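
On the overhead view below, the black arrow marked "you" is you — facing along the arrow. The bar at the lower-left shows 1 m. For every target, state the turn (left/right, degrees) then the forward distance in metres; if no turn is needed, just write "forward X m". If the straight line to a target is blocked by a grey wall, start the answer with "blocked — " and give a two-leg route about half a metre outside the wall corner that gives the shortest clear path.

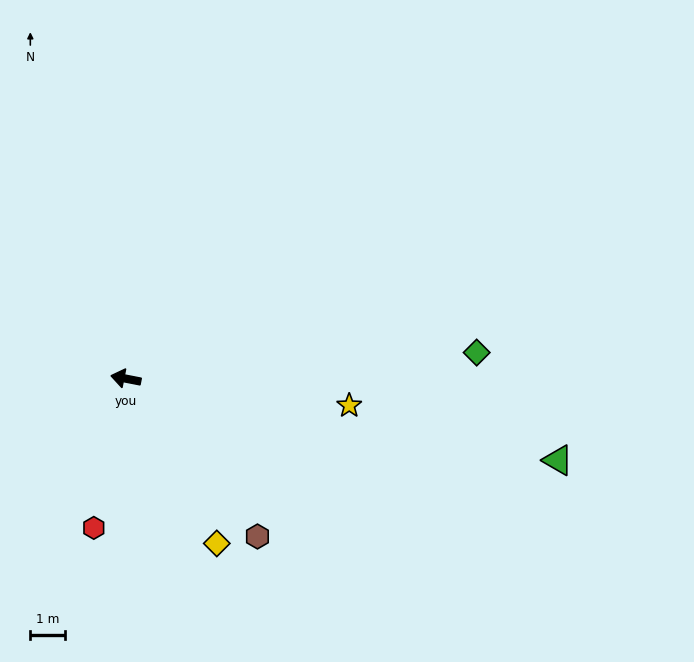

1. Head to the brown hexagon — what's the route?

turn left 141°, forward 6.0 m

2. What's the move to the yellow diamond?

turn left 130°, forward 5.5 m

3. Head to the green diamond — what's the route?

turn right 165°, forward 10.2 m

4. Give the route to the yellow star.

turn right 176°, forward 6.5 m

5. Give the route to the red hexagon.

turn left 89°, forward 4.4 m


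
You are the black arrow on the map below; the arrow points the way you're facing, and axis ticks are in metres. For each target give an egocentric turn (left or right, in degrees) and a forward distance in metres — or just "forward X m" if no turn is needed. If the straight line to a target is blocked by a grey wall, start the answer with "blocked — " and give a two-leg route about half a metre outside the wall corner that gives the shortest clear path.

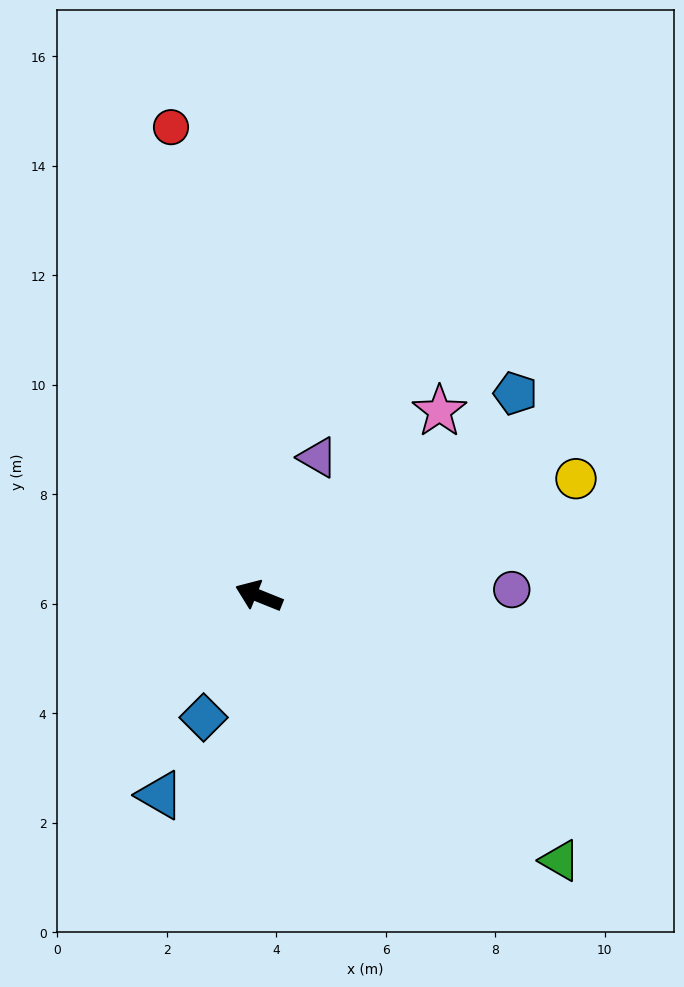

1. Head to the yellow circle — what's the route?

turn right 138°, forward 6.2 m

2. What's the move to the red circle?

turn right 57°, forward 8.7 m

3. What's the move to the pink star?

turn right 112°, forward 4.7 m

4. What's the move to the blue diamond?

turn left 87°, forward 2.4 m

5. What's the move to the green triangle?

turn left 161°, forward 7.3 m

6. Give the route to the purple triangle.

turn right 91°, forward 2.7 m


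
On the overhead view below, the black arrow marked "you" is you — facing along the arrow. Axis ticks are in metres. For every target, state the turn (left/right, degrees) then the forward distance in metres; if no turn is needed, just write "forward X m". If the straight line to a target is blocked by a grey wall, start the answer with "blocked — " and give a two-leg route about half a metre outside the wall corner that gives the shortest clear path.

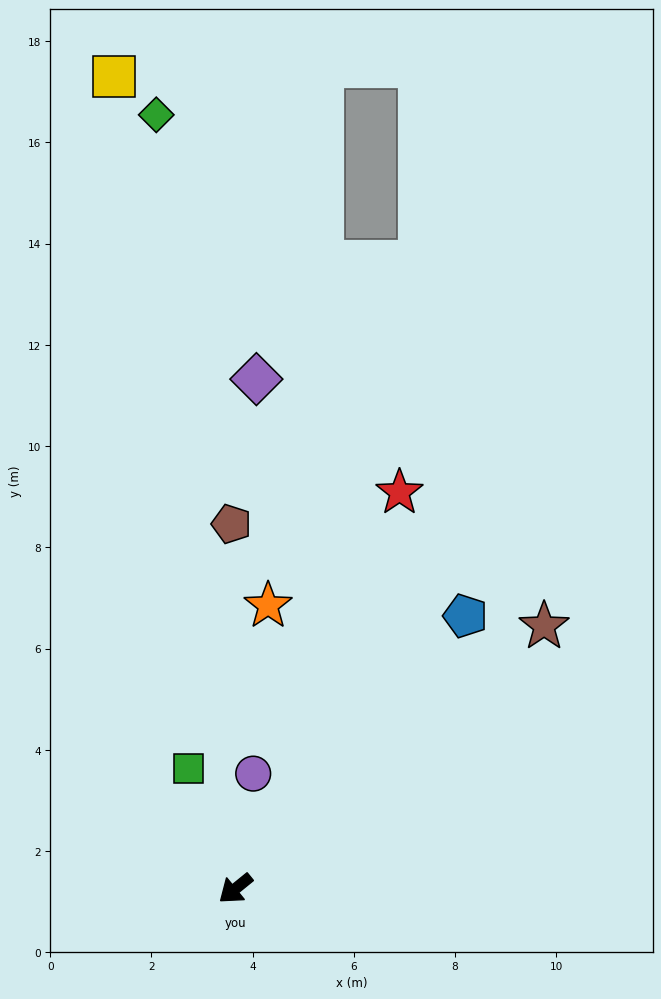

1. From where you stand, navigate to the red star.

turn right 152°, forward 8.5 m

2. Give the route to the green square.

turn right 108°, forward 2.6 m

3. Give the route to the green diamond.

turn right 123°, forward 15.4 m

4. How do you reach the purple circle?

turn right 138°, forward 2.3 m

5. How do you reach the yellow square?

turn right 121°, forward 16.2 m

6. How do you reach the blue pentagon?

turn right 169°, forward 7.0 m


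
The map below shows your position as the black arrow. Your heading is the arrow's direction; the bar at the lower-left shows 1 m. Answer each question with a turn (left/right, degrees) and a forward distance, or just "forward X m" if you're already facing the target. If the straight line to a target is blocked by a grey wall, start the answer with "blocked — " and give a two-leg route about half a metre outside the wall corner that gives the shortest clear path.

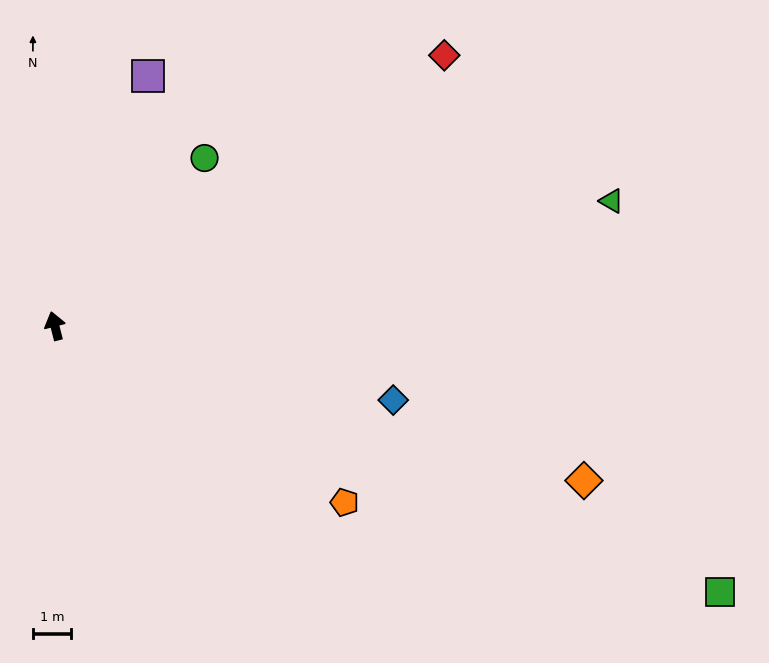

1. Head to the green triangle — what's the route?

turn right 92°, forward 15.1 m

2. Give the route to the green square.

turn right 126°, forward 19.0 m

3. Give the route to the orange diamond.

turn right 121°, forward 14.6 m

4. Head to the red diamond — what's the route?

turn right 70°, forward 12.5 m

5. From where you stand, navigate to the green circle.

turn right 56°, forward 5.9 m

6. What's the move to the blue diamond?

turn right 117°, forward 9.2 m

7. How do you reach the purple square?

turn right 35°, forward 7.0 m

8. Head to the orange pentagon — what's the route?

turn right 136°, forward 9.0 m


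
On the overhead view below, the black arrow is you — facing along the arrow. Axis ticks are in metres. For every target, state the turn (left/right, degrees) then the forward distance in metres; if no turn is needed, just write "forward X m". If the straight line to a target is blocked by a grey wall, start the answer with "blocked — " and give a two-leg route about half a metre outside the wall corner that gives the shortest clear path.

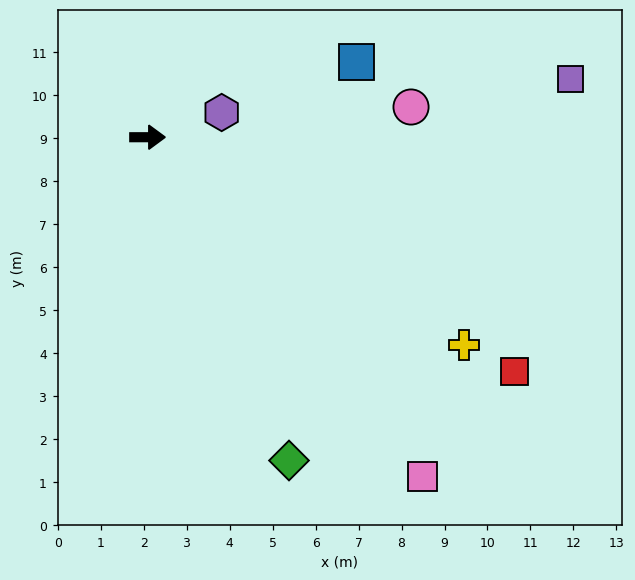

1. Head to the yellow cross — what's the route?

turn right 33°, forward 8.8 m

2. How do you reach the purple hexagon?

turn left 18°, forward 1.8 m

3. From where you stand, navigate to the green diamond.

turn right 66°, forward 8.2 m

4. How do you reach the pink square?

turn right 51°, forward 10.2 m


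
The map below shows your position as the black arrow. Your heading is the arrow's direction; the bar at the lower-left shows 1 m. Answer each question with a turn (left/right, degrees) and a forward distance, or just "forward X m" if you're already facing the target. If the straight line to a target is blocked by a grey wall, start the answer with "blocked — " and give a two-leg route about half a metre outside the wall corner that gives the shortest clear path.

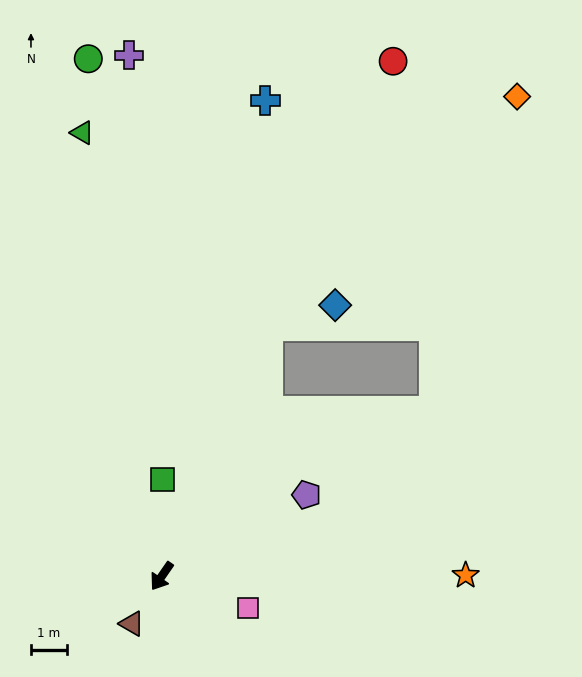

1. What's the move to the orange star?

turn left 125°, forward 8.5 m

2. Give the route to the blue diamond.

blocked — turn right 168°, forward 7.6 m, then turn right 50°, forward 2.0 m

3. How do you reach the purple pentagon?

turn left 154°, forward 4.7 m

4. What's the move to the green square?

turn right 146°, forward 2.7 m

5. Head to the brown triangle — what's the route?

turn left 2°, forward 1.6 m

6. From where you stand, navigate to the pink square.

turn left 105°, forward 2.6 m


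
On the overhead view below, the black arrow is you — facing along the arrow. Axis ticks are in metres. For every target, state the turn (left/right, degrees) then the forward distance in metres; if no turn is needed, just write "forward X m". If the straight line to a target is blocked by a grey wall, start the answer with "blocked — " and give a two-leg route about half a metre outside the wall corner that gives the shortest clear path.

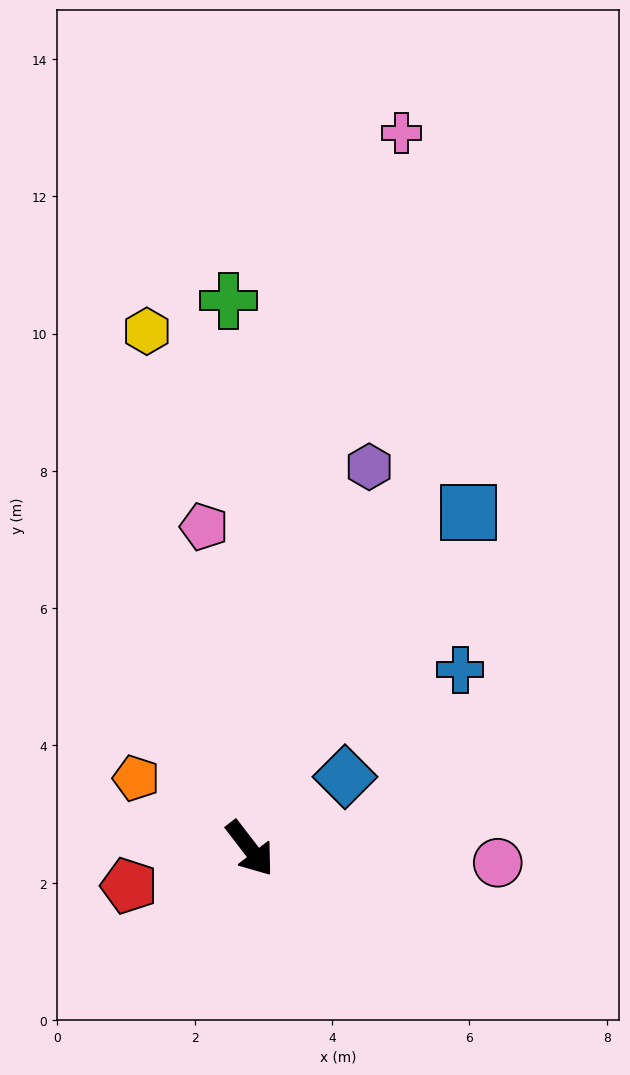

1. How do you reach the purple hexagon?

turn left 125°, forward 5.8 m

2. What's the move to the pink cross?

turn left 131°, forward 10.7 m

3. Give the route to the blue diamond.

turn left 89°, forward 1.7 m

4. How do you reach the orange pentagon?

turn right 159°, forward 1.9 m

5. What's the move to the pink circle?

turn left 49°, forward 3.6 m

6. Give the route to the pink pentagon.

turn left 151°, forward 4.7 m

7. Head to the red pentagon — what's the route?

turn right 110°, forward 1.8 m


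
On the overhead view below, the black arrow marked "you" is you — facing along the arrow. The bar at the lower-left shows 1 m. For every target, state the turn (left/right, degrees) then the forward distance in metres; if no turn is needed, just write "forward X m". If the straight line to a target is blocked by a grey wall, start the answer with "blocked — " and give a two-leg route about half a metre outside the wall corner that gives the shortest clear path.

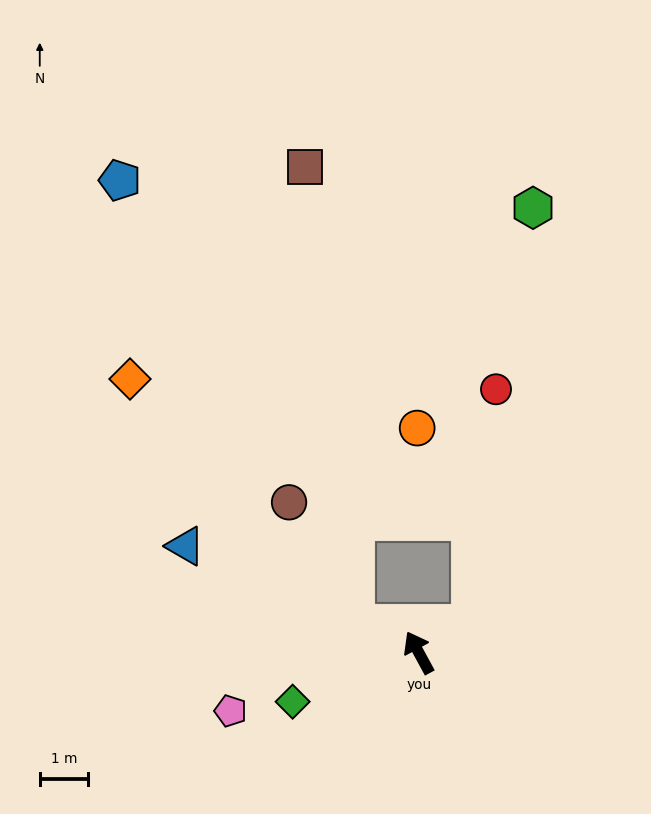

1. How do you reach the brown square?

blocked — turn left 39°, forward 1.5 m, then turn right 61°, forward 9.6 m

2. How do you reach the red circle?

blocked — turn right 91°, forward 1.2 m, then turn left 57°, forward 4.9 m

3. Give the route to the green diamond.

turn left 83°, forward 2.8 m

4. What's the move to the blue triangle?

turn left 37°, forward 5.3 m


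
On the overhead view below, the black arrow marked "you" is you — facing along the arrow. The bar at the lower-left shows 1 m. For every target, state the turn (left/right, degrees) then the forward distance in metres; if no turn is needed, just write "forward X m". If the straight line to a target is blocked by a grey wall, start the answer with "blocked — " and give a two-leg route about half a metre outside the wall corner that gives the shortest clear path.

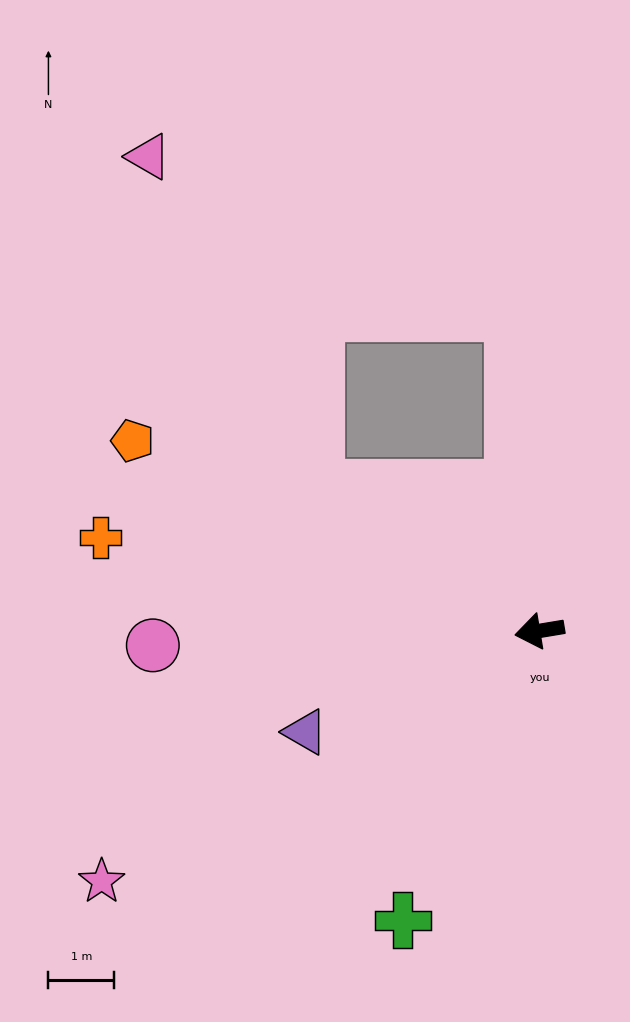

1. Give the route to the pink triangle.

blocked — turn right 42°, forward 4.0 m, then turn right 30°, forward 5.6 m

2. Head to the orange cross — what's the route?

turn right 21°, forward 6.8 m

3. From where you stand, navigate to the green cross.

turn left 55°, forward 4.9 m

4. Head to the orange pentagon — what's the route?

turn right 34°, forward 6.8 m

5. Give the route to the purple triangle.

turn left 14°, forward 3.9 m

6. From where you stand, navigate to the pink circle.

turn right 7°, forward 5.9 m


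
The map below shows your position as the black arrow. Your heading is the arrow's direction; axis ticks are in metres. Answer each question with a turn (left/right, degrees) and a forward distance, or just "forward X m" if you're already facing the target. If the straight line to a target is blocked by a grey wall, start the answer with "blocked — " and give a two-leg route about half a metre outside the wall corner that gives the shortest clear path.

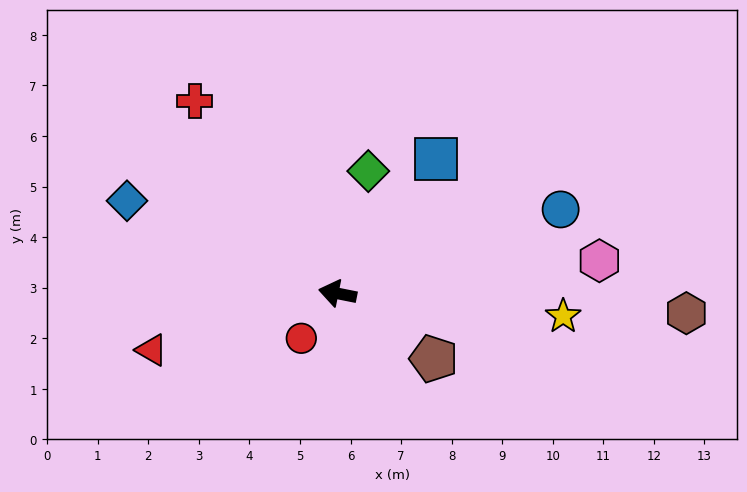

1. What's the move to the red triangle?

turn left 28°, forward 3.8 m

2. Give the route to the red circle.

turn left 62°, forward 1.1 m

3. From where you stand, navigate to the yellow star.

turn right 174°, forward 4.5 m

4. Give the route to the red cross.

turn right 42°, forward 4.7 m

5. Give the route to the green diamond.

turn right 93°, forward 2.5 m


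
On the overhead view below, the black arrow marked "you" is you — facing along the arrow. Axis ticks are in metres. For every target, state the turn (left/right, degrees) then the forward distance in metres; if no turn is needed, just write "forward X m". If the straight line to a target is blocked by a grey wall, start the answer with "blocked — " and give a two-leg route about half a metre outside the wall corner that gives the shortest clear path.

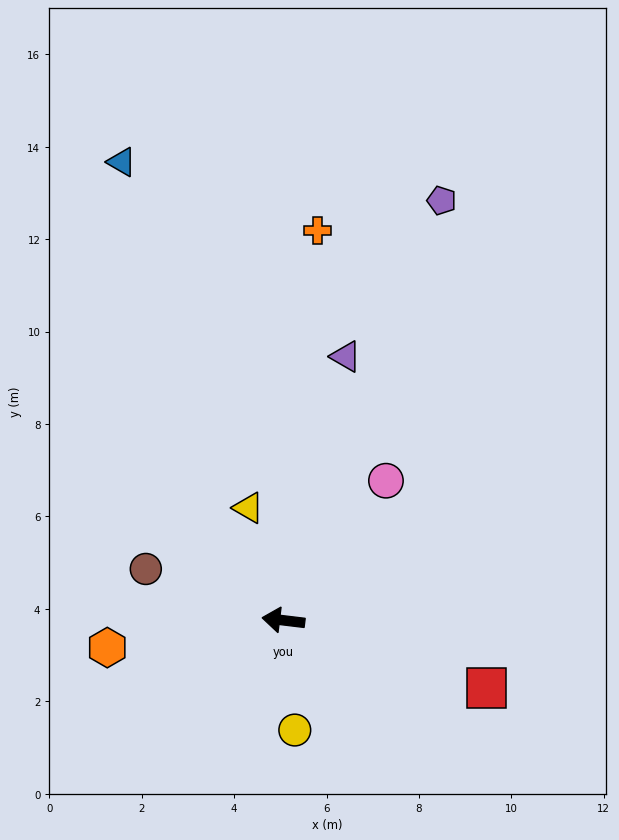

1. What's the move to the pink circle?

turn right 119°, forward 3.7 m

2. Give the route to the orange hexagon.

turn left 16°, forward 3.9 m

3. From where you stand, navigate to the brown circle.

turn right 14°, forward 3.2 m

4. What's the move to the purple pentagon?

turn right 104°, forward 9.7 m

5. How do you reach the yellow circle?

turn left 103°, forward 2.4 m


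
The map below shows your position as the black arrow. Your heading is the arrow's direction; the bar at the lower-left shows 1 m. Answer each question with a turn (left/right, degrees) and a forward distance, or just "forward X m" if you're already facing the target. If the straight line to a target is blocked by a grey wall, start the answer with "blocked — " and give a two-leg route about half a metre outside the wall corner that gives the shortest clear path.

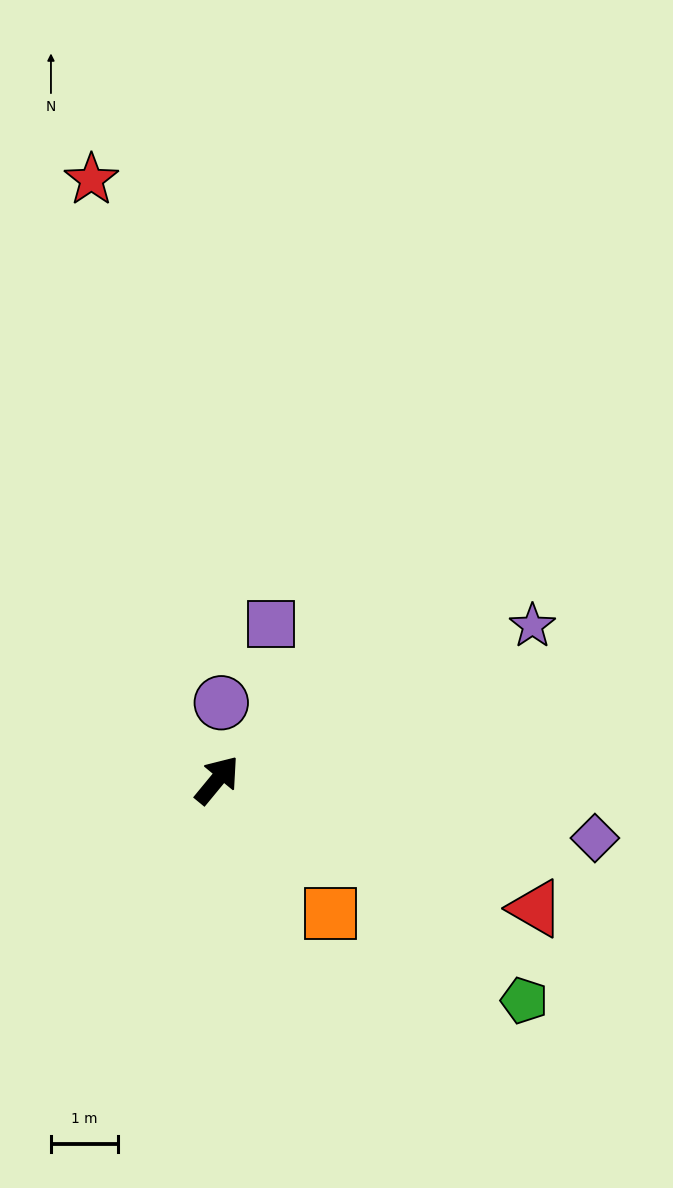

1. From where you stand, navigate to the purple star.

turn right 24°, forward 5.3 m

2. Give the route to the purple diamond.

turn right 59°, forward 5.7 m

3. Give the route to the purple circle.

turn left 36°, forward 1.2 m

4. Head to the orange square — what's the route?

turn right 100°, forward 2.6 m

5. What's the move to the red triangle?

turn right 72°, forward 5.2 m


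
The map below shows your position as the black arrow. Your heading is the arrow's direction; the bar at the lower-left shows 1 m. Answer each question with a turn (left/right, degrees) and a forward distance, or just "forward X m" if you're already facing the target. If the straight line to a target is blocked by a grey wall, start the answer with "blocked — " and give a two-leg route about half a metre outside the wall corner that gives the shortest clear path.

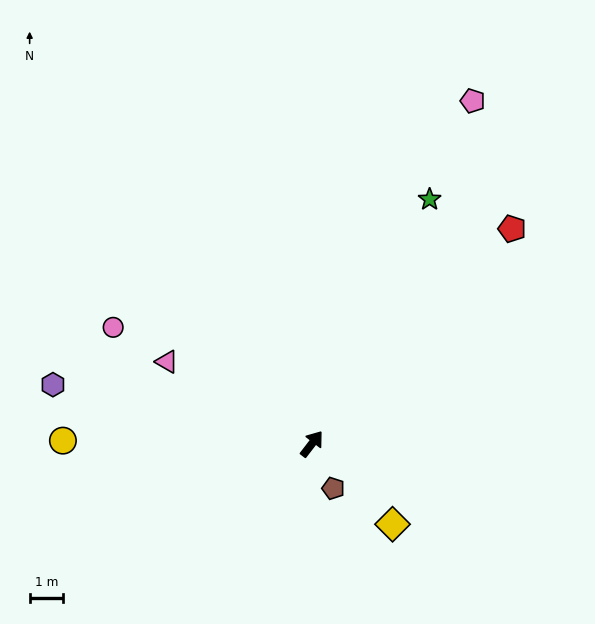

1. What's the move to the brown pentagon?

turn right 117°, forward 1.5 m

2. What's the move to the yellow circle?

turn left 127°, forward 7.5 m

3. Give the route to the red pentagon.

turn right 5°, forward 8.8 m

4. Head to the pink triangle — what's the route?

turn left 98°, forward 5.0 m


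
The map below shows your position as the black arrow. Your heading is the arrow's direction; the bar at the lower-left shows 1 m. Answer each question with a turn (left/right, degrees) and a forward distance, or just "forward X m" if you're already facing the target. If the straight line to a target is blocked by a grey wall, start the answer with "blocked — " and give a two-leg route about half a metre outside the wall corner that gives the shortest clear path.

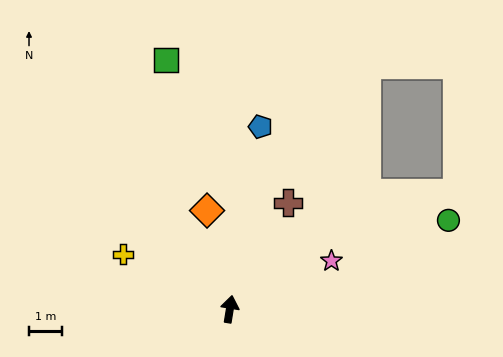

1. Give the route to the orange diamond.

turn left 22°, forward 3.0 m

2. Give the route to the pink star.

turn right 55°, forward 3.4 m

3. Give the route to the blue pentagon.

forward 5.5 m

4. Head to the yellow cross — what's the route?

turn left 72°, forward 3.6 m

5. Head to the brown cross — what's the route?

turn right 19°, forward 3.6 m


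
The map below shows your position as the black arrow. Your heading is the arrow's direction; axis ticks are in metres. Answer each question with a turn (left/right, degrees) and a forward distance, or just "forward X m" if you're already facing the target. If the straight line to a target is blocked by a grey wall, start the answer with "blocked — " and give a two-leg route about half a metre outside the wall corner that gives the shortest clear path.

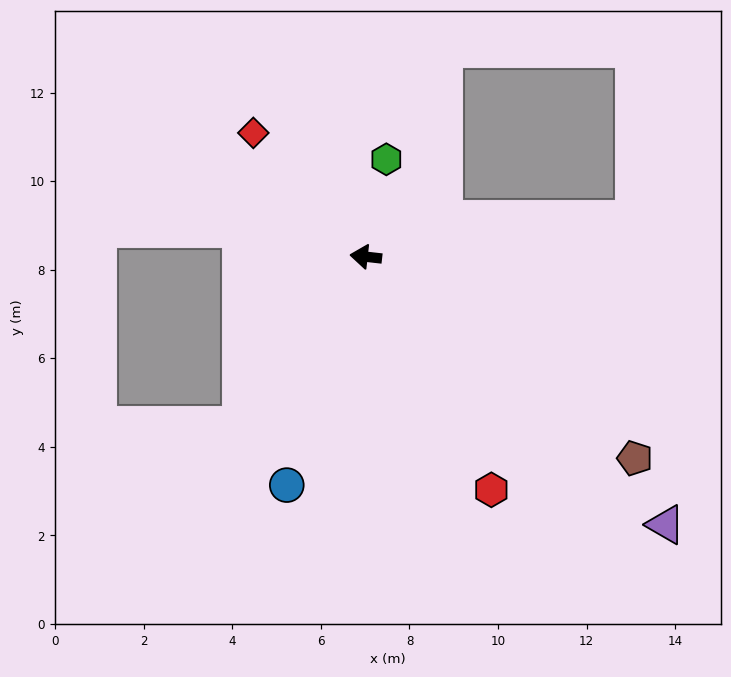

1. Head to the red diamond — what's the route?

turn right 41°, forward 3.8 m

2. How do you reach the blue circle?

turn left 77°, forward 5.5 m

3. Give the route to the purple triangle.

turn left 145°, forward 9.1 m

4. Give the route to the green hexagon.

turn right 95°, forward 2.2 m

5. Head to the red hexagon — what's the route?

turn left 125°, forward 6.0 m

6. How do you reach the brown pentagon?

turn left 150°, forward 7.6 m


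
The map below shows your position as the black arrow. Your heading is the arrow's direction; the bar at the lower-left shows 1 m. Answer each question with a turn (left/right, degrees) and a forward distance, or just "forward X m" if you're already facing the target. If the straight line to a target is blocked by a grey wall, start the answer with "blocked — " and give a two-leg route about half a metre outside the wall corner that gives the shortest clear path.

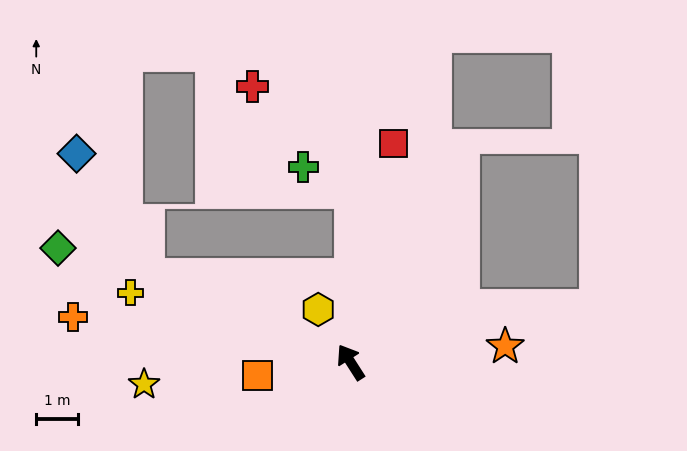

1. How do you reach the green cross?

blocked — turn right 33°, forward 4.1 m, then turn left 64°, forward 1.3 m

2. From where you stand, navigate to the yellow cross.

turn left 40°, forward 5.5 m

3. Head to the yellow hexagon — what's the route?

forward 1.5 m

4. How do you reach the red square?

turn right 44°, forward 5.3 m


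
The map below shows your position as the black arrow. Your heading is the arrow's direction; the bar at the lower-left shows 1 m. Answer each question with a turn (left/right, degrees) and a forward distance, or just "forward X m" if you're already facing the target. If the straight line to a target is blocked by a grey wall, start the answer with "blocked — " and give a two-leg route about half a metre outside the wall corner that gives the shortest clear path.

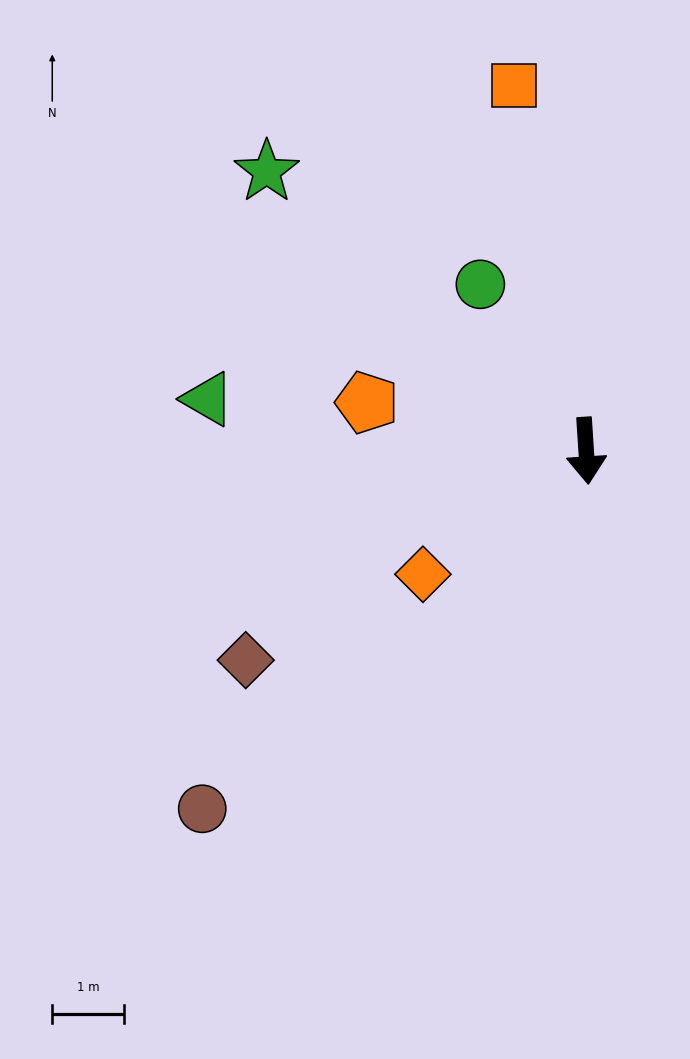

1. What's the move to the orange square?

turn right 172°, forward 5.2 m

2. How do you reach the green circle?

turn right 151°, forward 2.8 m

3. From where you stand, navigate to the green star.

turn right 135°, forward 5.9 m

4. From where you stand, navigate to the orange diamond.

turn right 57°, forward 2.9 m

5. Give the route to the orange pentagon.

turn right 106°, forward 3.1 m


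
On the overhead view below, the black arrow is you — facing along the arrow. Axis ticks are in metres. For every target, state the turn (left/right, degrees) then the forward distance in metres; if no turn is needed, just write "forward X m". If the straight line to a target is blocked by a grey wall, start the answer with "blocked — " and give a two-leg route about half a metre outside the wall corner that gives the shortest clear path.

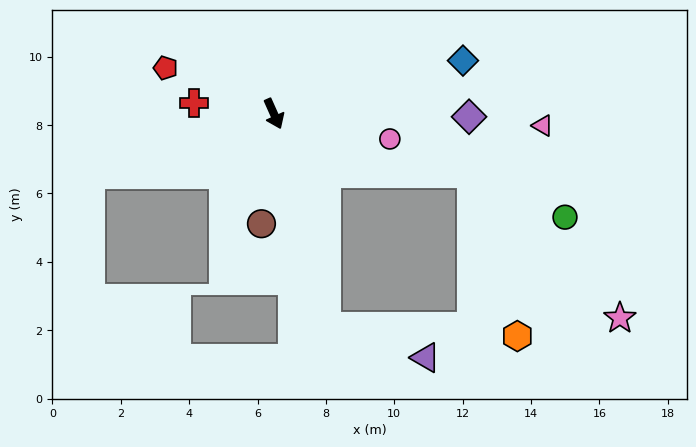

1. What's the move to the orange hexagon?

blocked — turn right 10°, forward 6.4 m, then turn left 73°, forward 5.6 m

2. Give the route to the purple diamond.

turn left 65°, forward 5.7 m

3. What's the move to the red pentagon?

turn right 137°, forward 3.4 m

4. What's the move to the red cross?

turn right 122°, forward 2.4 m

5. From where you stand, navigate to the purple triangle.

blocked — turn right 10°, forward 6.4 m, then turn left 59°, forward 3.0 m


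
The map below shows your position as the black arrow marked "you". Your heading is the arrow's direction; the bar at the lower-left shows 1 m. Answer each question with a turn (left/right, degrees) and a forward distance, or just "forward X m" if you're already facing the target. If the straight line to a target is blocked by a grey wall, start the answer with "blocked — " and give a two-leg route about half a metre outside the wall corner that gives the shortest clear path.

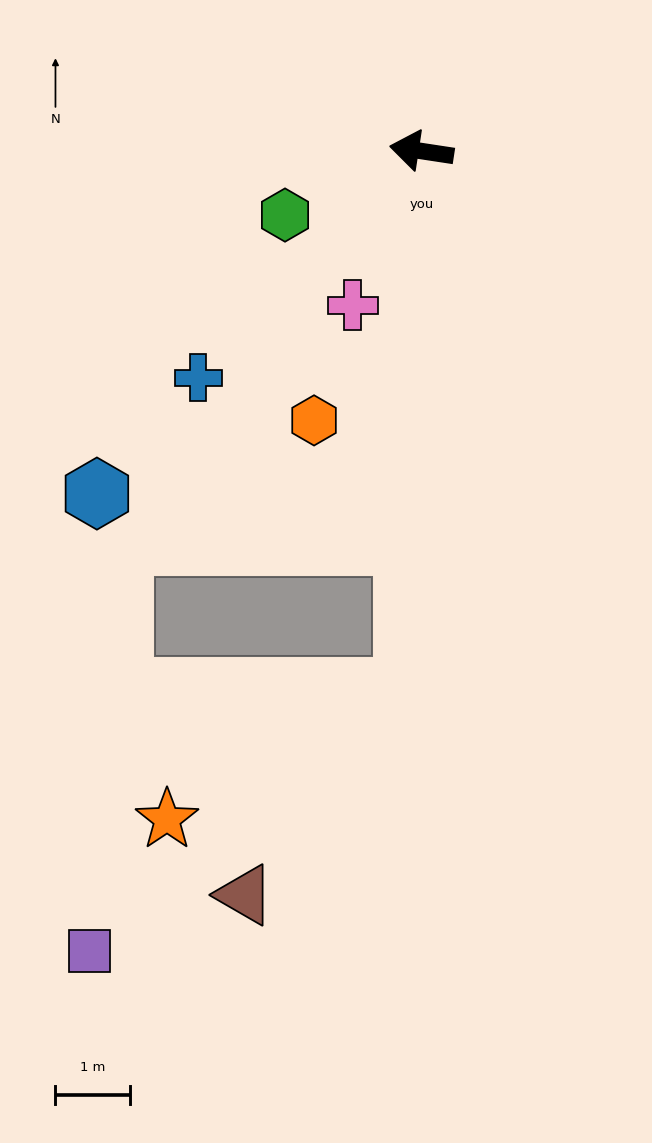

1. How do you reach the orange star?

blocked — turn left 97°, forward 7.2 m, then turn right 60°, forward 3.6 m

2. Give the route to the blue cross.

turn left 54°, forward 4.2 m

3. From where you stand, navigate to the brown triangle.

blocked — turn left 97°, forward 7.2 m, then turn right 36°, forward 3.5 m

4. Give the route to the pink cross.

turn left 75°, forward 2.2 m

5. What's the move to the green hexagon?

turn left 34°, forward 2.0 m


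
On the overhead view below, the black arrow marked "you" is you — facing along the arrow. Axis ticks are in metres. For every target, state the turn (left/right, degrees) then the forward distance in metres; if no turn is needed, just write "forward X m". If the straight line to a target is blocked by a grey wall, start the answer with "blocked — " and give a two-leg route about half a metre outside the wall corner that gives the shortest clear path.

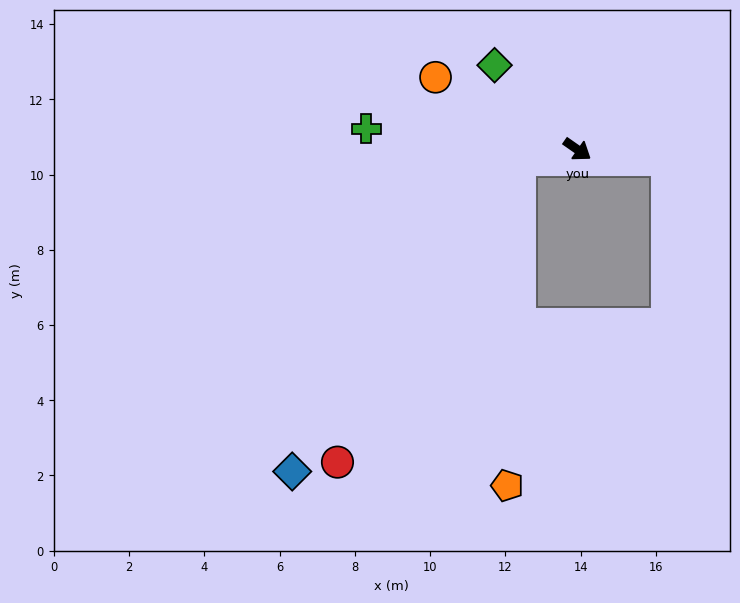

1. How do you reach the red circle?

blocked — turn right 135°, forward 1.5 m, then turn left 49°, forward 9.4 m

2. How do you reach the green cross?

turn right 151°, forward 5.6 m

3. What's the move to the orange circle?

turn right 172°, forward 4.2 m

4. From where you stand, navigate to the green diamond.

turn left 169°, forward 3.1 m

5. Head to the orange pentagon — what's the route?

blocked — turn right 135°, forward 1.5 m, then turn left 78°, forward 8.7 m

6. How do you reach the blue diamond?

blocked — turn right 135°, forward 1.5 m, then turn left 44°, forward 10.3 m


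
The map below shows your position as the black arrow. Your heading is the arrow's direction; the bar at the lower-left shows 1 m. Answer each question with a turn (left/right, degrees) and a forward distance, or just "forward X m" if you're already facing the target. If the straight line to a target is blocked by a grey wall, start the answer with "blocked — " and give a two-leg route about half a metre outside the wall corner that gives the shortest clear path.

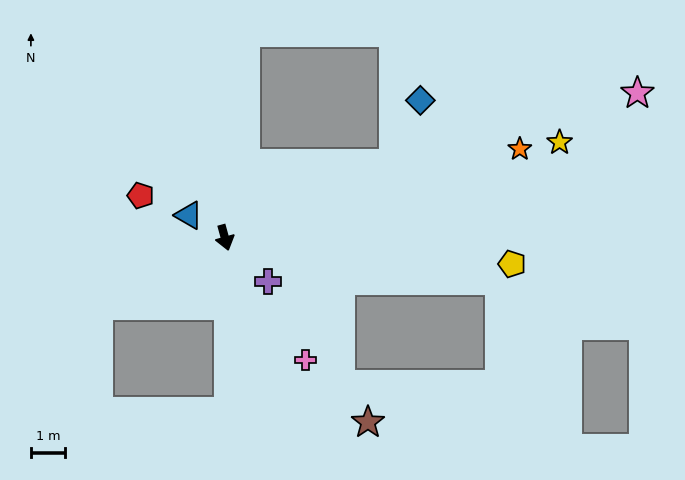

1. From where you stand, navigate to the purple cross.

turn left 29°, forward 1.8 m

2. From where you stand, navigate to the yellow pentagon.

turn left 69°, forward 8.4 m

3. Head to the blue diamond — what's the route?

blocked — turn left 98°, forward 5.3 m, then turn left 44°, forward 2.0 m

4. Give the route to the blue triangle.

turn right 137°, forward 1.2 m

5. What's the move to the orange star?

turn left 91°, forward 8.9 m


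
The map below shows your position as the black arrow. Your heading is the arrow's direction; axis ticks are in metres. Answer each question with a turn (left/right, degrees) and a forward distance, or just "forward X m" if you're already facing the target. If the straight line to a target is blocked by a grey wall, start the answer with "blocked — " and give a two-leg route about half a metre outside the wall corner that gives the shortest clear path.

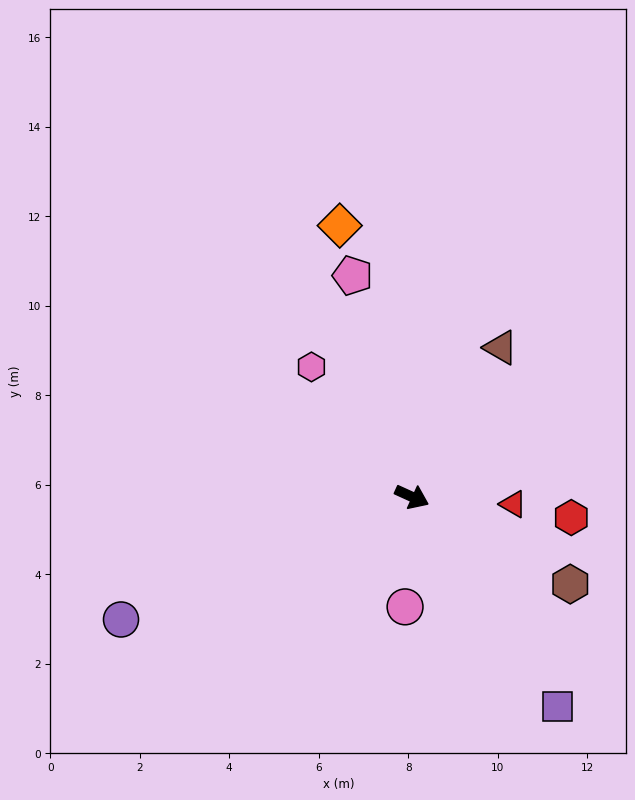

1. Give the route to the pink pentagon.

turn left 129°, forward 5.1 m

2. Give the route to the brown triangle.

turn left 84°, forward 3.9 m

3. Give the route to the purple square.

turn right 31°, forward 5.7 m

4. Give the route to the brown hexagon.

turn right 4°, forward 4.0 m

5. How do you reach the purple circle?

turn right 133°, forward 7.1 m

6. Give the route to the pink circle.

turn right 69°, forward 2.5 m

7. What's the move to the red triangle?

turn left 20°, forward 2.3 m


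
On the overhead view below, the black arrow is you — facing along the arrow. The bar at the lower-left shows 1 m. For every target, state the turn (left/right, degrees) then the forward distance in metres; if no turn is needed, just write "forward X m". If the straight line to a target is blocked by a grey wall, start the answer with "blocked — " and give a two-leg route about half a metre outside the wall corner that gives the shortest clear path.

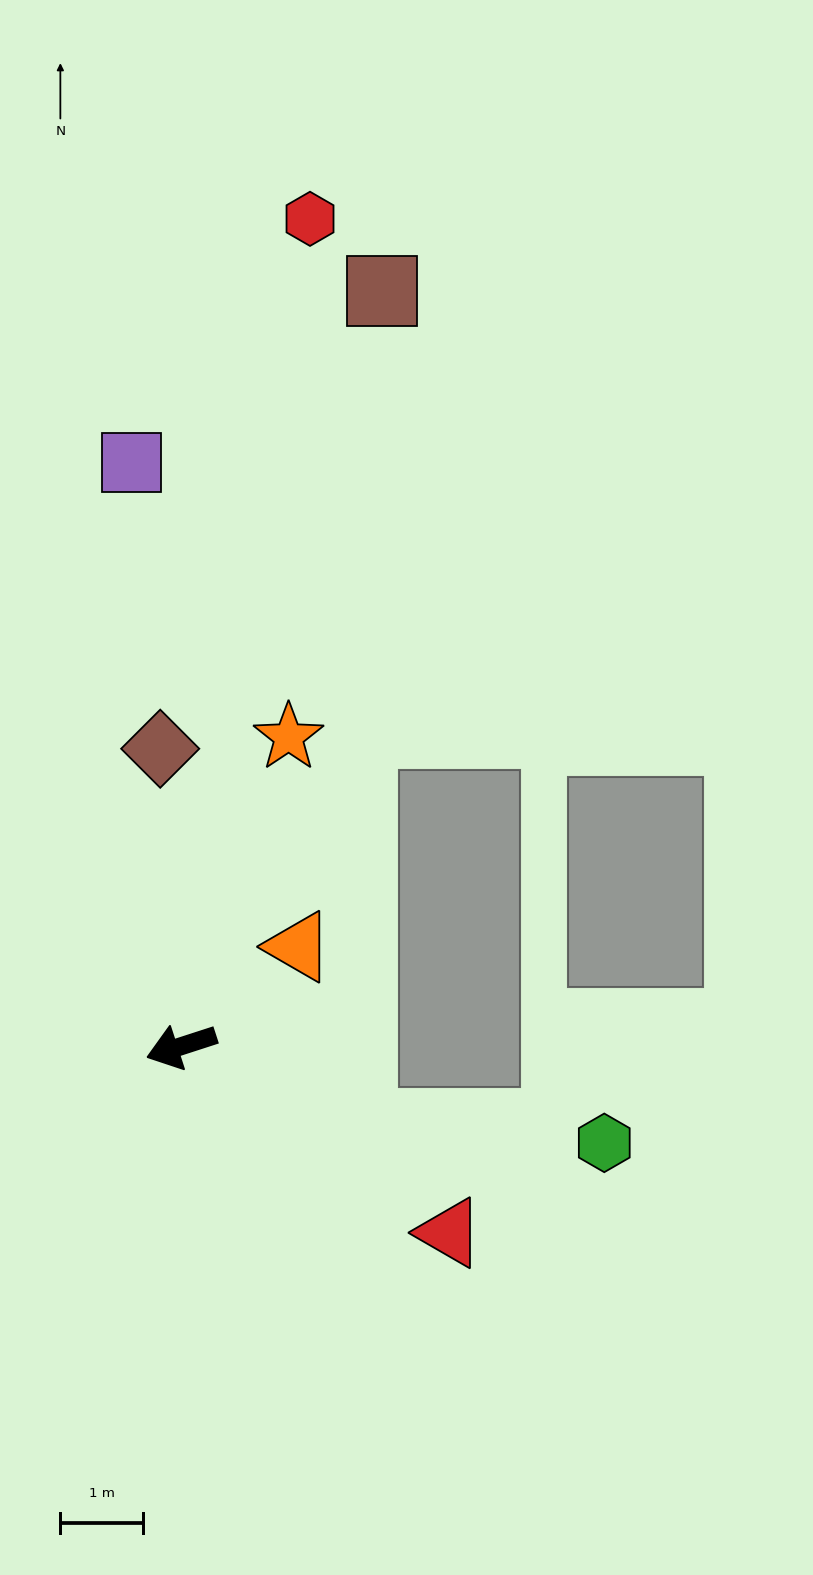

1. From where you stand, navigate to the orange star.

turn right 127°, forward 4.0 m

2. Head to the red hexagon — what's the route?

turn right 117°, forward 10.1 m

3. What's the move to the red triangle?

turn left 127°, forward 4.0 m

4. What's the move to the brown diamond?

turn right 104°, forward 3.6 m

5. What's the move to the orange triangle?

turn right 158°, forward 1.9 m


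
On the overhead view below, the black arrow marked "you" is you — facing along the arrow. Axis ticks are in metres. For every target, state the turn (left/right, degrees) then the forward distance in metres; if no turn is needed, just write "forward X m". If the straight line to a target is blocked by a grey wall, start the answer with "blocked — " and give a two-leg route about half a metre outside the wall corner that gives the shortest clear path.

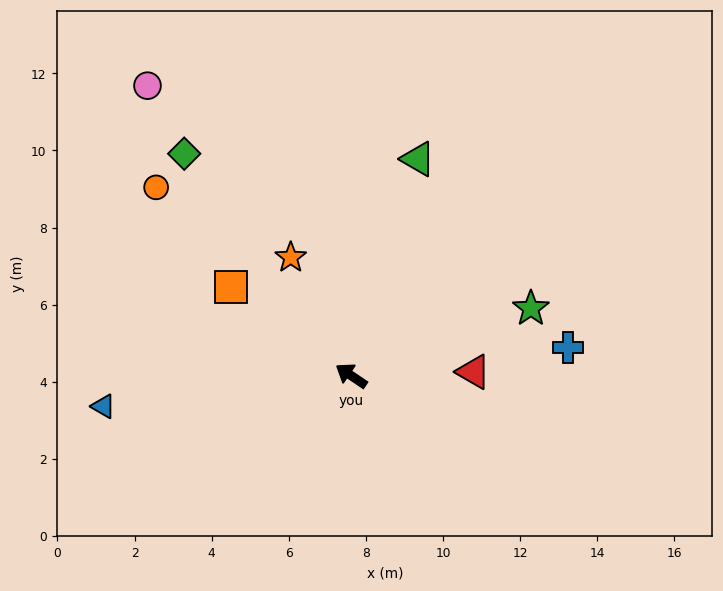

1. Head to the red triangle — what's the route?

turn right 144°, forward 3.2 m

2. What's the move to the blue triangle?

turn left 41°, forward 6.5 m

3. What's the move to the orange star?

turn right 29°, forward 3.4 m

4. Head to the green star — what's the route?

turn right 125°, forward 5.0 m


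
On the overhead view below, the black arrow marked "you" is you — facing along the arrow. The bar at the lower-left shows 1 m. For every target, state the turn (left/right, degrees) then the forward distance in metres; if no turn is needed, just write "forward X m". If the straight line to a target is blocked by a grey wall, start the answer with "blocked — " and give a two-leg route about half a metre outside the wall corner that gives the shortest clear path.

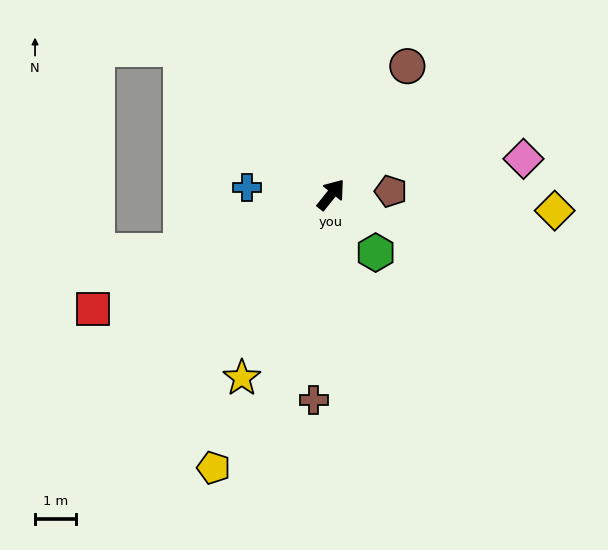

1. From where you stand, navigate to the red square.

turn left 154°, forward 6.4 m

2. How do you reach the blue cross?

turn left 124°, forward 2.1 m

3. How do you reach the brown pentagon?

turn right 48°, forward 1.5 m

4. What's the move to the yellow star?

turn right 167°, forward 5.0 m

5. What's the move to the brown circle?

turn left 8°, forward 3.6 m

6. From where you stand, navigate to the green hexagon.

turn right 104°, forward 1.8 m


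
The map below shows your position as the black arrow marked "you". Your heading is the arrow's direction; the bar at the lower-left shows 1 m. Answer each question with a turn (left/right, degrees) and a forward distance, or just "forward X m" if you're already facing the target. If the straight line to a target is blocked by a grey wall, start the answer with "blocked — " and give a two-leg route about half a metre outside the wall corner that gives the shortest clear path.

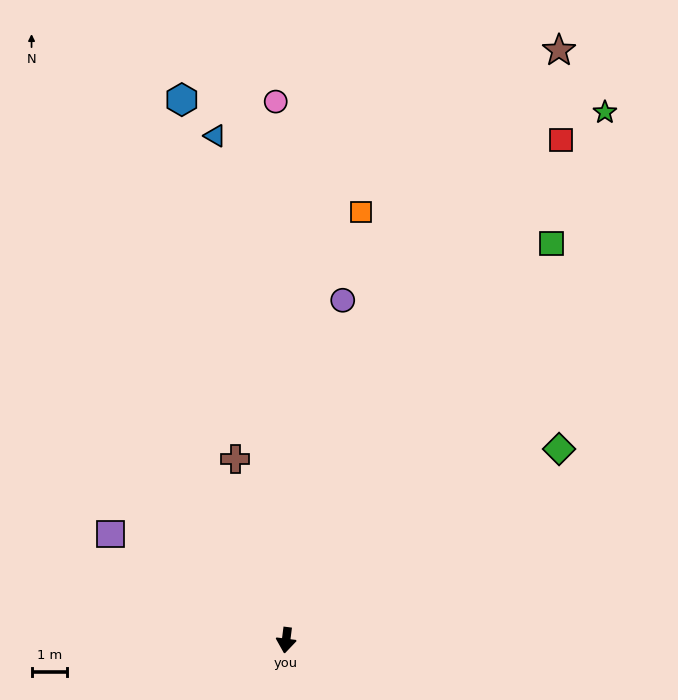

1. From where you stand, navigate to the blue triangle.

turn right 165°, forward 14.4 m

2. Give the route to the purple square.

turn right 114°, forward 5.8 m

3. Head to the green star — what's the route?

turn left 156°, forward 17.5 m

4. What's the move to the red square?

turn left 158°, forward 16.2 m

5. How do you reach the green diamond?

turn left 132°, forward 9.4 m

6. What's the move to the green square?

turn left 153°, forward 13.5 m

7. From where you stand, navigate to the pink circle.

turn right 172°, forward 15.3 m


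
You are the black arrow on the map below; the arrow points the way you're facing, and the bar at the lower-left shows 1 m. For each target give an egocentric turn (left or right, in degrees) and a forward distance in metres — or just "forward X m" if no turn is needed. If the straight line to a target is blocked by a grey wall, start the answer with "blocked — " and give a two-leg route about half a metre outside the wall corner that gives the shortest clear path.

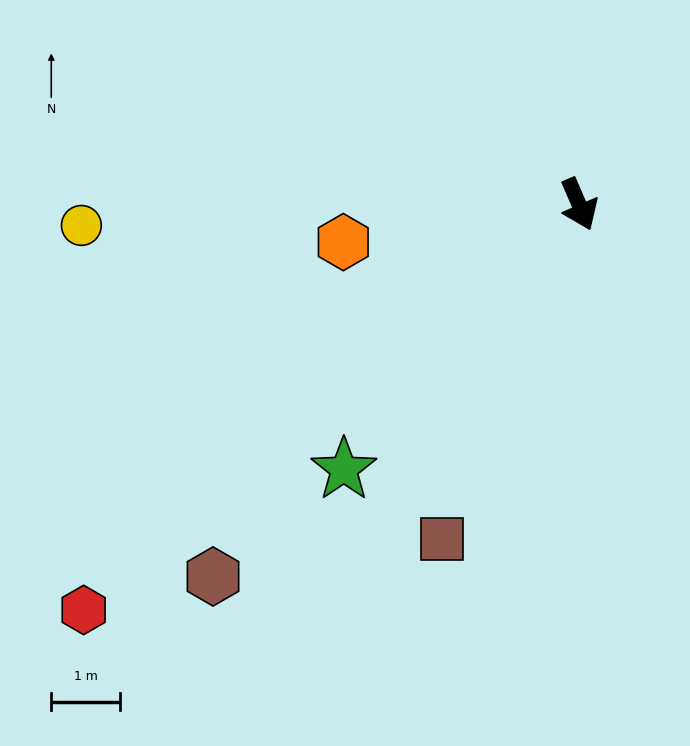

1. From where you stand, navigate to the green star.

turn right 65°, forward 5.1 m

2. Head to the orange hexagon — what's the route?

turn right 104°, forward 3.5 m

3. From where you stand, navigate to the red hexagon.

turn right 74°, forward 9.3 m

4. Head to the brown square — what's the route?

turn right 46°, forward 5.2 m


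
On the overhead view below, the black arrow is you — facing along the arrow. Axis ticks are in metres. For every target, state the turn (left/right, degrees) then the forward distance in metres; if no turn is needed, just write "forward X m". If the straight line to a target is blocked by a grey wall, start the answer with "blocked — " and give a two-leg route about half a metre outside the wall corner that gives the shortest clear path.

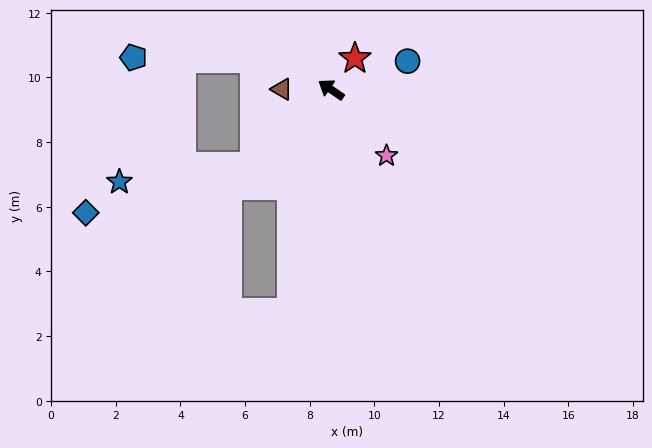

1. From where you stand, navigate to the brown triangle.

turn left 34°, forward 1.5 m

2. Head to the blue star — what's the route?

blocked — turn left 78°, forward 3.4 m, then turn right 37°, forward 4.2 m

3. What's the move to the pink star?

turn left 164°, forward 2.7 m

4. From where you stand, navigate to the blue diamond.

blocked — turn left 78°, forward 3.4 m, then turn right 28°, forward 5.4 m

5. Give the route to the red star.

turn right 93°, forward 1.2 m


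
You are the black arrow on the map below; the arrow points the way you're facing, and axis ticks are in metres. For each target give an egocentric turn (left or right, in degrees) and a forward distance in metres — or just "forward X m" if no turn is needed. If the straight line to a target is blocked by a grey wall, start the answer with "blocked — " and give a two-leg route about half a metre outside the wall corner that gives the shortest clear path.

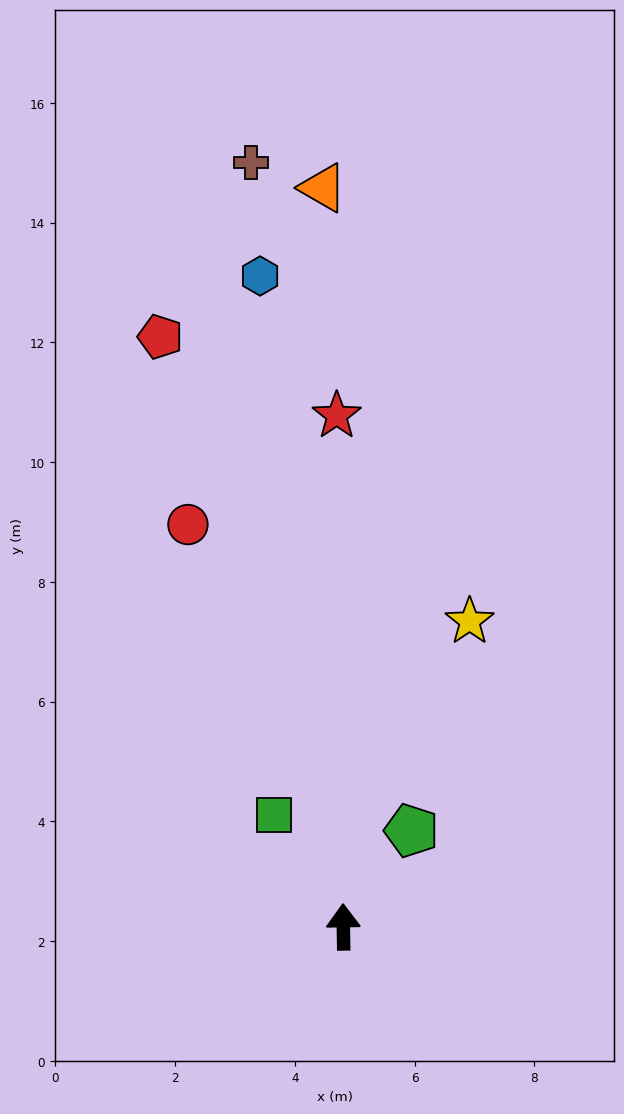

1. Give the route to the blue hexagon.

turn left 6°, forward 11.0 m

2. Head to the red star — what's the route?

forward 8.5 m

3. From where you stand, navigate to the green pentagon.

turn right 36°, forward 2.0 m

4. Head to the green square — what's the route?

turn left 31°, forward 2.2 m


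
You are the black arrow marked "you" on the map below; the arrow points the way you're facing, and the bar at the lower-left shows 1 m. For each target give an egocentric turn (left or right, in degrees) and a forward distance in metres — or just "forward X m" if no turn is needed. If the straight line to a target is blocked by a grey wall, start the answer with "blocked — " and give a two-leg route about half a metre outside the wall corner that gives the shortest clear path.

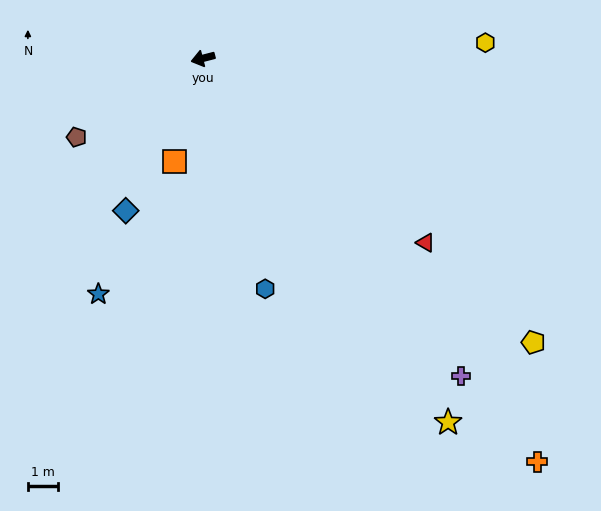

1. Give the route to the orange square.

turn left 60°, forward 3.6 m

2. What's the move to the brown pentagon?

turn left 17°, forward 5.0 m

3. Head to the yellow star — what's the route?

turn left 109°, forward 14.6 m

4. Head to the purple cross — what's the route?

turn left 115°, forward 13.6 m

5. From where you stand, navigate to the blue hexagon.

turn left 91°, forward 8.0 m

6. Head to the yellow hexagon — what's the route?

turn left 169°, forward 9.4 m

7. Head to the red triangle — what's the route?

turn left 126°, forward 9.6 m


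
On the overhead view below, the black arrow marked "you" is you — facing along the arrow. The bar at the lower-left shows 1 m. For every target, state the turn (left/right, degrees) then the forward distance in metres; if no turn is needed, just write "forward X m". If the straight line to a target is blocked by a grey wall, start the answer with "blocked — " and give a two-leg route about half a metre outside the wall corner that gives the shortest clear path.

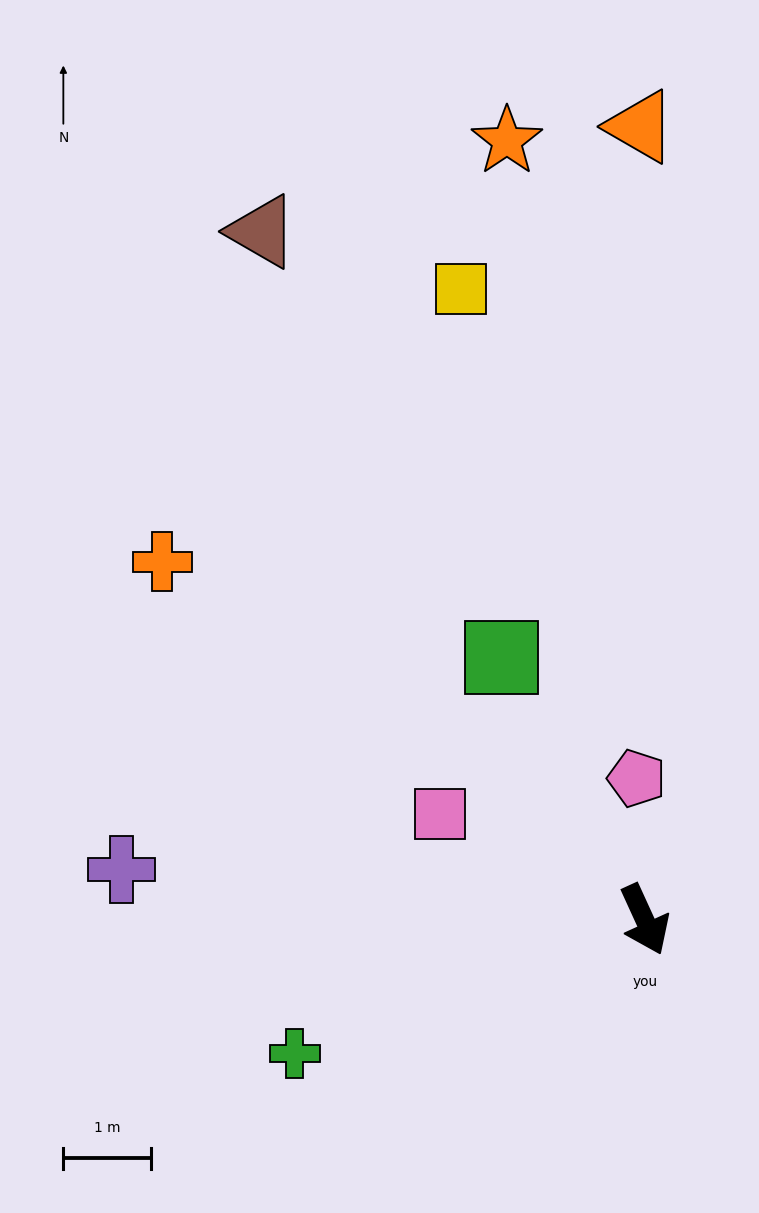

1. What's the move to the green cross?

turn right 94°, forward 4.3 m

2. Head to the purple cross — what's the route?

turn right 120°, forward 6.0 m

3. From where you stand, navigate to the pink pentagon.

turn left 159°, forward 1.6 m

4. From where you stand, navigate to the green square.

turn right 176°, forward 3.4 m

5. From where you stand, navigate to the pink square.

turn right 142°, forward 2.6 m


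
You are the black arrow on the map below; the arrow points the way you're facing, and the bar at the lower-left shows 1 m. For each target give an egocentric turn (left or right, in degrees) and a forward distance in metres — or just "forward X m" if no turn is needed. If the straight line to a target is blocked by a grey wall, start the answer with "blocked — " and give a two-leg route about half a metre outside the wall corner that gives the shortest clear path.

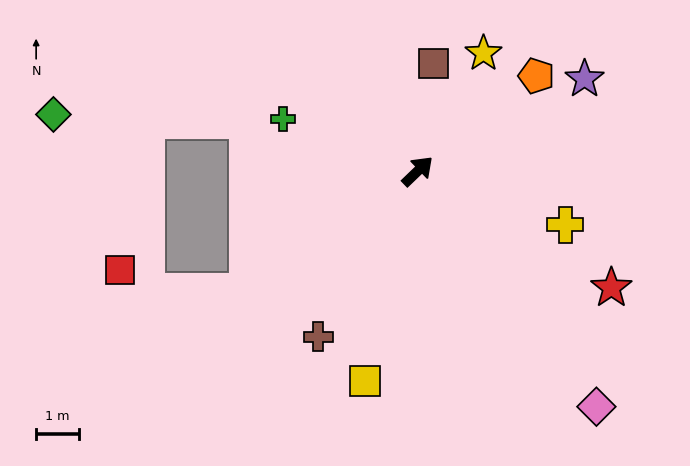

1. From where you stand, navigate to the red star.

turn right 75°, forward 5.2 m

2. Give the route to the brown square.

turn left 38°, forward 2.5 m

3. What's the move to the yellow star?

turn left 17°, forward 3.1 m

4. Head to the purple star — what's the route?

turn right 15°, forward 4.4 m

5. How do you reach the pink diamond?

turn right 97°, forward 6.9 m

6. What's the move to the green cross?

turn left 115°, forward 3.3 m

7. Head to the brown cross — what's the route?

turn right 165°, forward 4.5 m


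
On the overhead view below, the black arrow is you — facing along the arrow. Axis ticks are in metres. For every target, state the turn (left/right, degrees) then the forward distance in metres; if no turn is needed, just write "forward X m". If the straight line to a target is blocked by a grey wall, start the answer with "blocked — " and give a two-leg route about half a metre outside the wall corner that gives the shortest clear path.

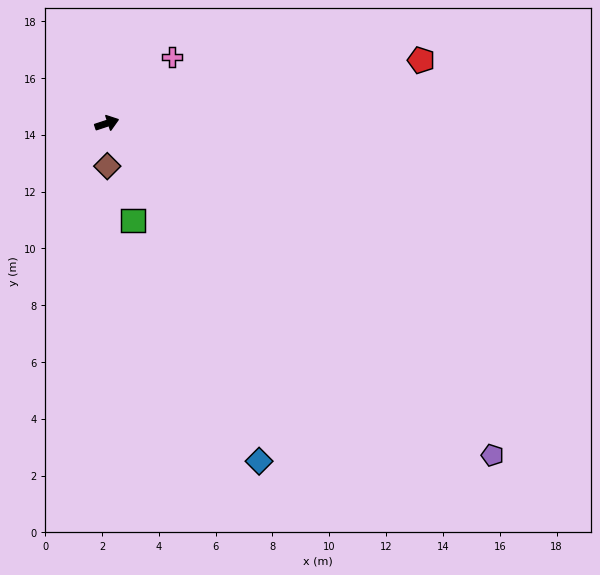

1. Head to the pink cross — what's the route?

turn left 27°, forward 3.3 m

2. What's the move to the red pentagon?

turn right 7°, forward 11.3 m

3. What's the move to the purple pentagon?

turn right 59°, forward 17.9 m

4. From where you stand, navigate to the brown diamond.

turn right 108°, forward 1.5 m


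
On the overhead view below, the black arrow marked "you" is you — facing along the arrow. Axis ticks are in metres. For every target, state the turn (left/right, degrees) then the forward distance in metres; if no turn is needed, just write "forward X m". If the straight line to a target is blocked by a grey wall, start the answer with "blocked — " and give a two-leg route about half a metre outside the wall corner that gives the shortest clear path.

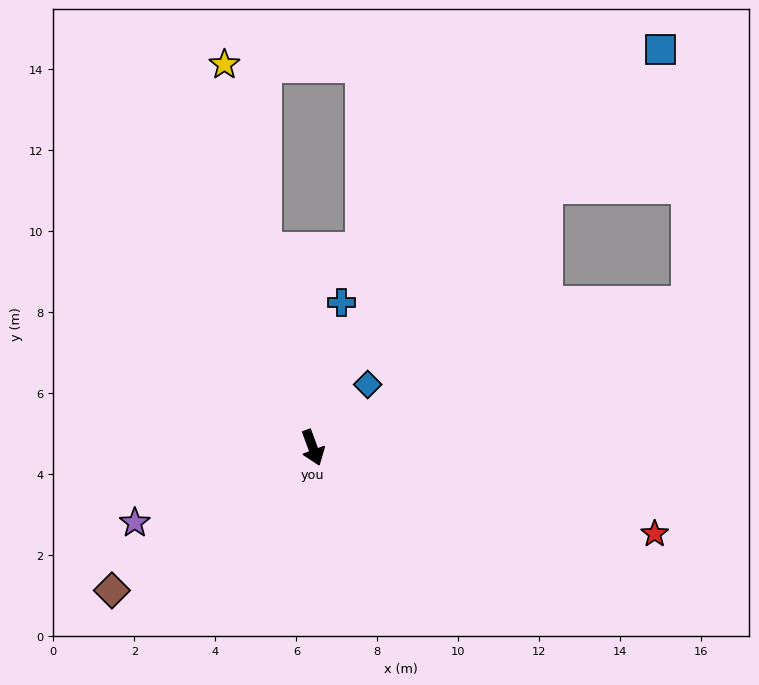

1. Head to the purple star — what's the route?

turn right 87°, forward 4.8 m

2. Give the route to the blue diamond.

turn left 119°, forward 2.1 m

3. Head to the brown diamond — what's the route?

turn right 75°, forward 6.1 m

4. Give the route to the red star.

turn left 56°, forward 8.7 m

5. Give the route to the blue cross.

turn left 149°, forward 3.6 m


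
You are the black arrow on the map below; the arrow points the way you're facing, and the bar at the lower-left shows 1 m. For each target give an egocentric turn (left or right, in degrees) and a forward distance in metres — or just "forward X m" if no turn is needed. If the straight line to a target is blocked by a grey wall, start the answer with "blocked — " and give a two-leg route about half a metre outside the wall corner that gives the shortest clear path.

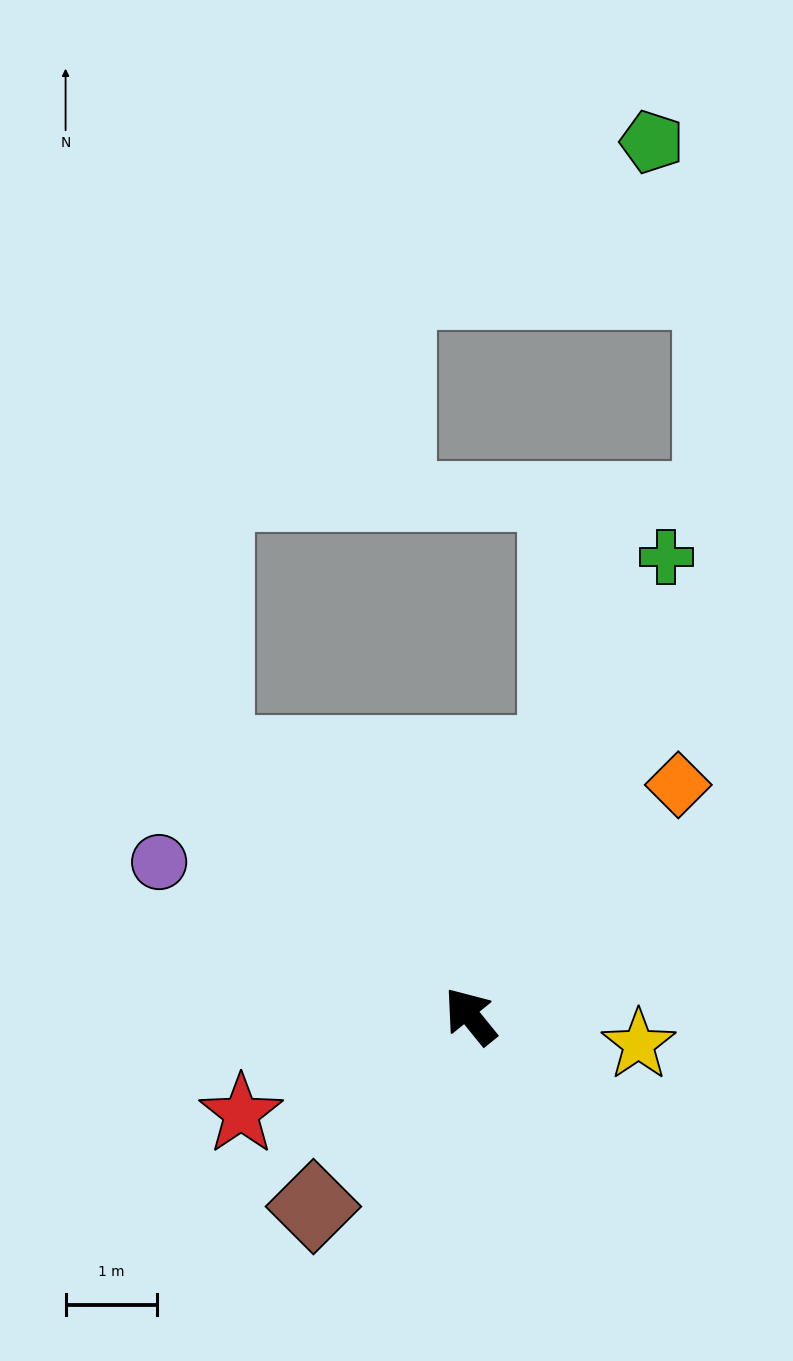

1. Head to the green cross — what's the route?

turn right 62°, forward 5.5 m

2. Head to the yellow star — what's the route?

turn right 139°, forward 1.9 m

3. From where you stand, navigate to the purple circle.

turn left 25°, forward 3.8 m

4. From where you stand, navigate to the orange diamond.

turn right 81°, forward 3.4 m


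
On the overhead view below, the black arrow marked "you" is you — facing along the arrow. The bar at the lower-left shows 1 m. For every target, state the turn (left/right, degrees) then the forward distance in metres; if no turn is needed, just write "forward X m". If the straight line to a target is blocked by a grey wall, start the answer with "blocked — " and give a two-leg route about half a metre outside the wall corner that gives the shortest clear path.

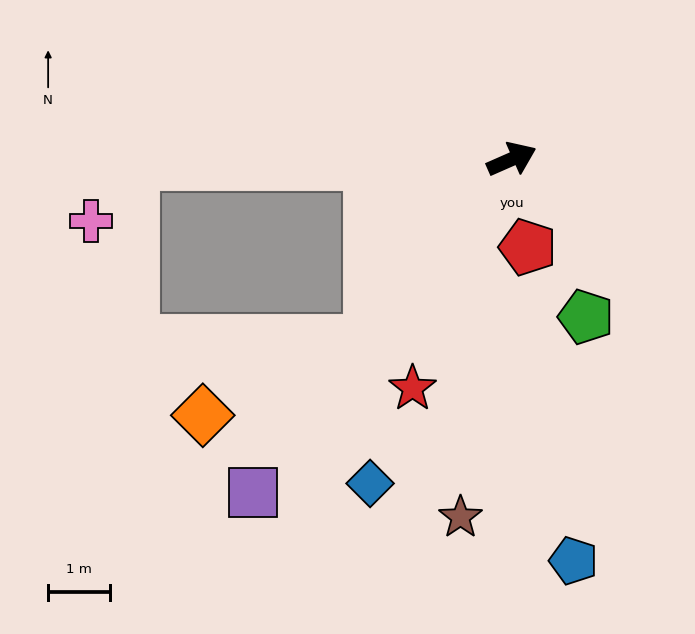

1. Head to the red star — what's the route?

turn right 137°, forward 4.0 m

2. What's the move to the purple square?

turn right 152°, forward 6.8 m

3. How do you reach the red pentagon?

turn right 103°, forward 1.4 m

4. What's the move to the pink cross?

blocked — turn left 157°, forward 6.1 m, then turn left 53°, forward 1.1 m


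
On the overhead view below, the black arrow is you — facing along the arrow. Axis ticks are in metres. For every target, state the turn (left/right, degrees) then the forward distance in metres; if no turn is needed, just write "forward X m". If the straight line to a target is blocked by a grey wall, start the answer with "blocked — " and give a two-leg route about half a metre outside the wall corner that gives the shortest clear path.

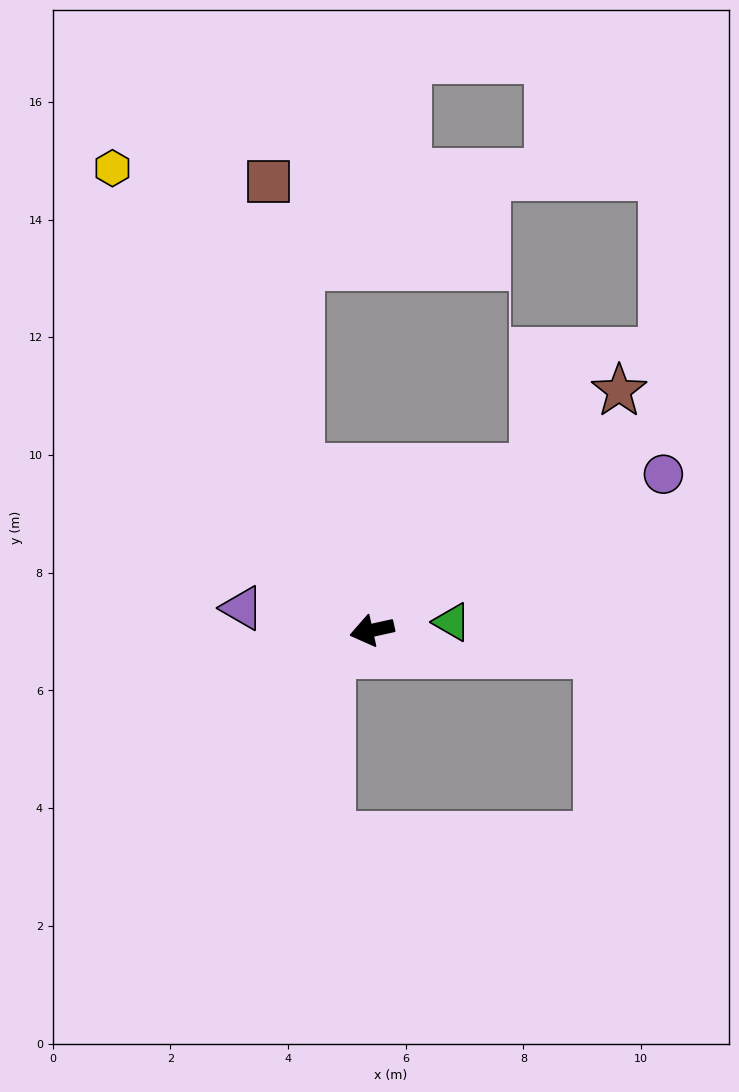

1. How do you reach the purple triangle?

turn right 22°, forward 2.2 m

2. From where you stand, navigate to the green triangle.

turn left 173°, forward 1.4 m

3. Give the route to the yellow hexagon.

turn right 73°, forward 9.0 m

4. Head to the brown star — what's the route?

turn right 148°, forward 5.8 m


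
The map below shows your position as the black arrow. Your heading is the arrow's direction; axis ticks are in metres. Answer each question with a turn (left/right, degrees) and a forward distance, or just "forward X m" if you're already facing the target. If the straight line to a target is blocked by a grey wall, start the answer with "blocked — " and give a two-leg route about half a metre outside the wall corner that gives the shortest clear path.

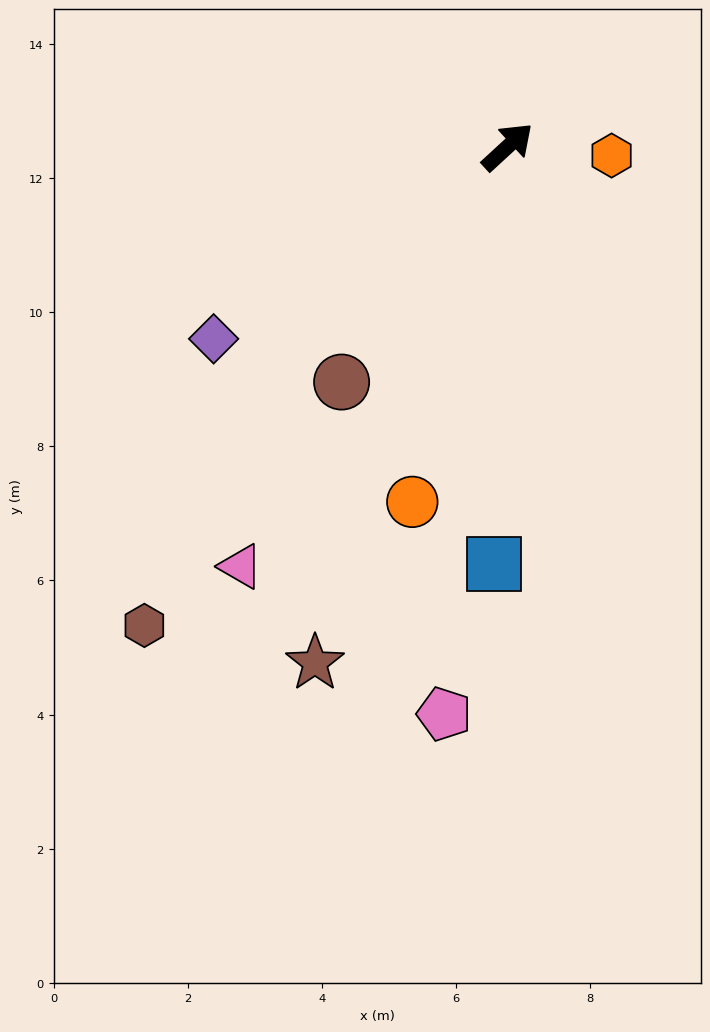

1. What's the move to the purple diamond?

turn left 171°, forward 5.2 m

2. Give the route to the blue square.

turn right 135°, forward 6.2 m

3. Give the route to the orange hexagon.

turn right 47°, forward 1.6 m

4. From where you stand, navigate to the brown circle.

turn right 168°, forward 4.3 m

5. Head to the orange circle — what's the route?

turn right 148°, forward 5.5 m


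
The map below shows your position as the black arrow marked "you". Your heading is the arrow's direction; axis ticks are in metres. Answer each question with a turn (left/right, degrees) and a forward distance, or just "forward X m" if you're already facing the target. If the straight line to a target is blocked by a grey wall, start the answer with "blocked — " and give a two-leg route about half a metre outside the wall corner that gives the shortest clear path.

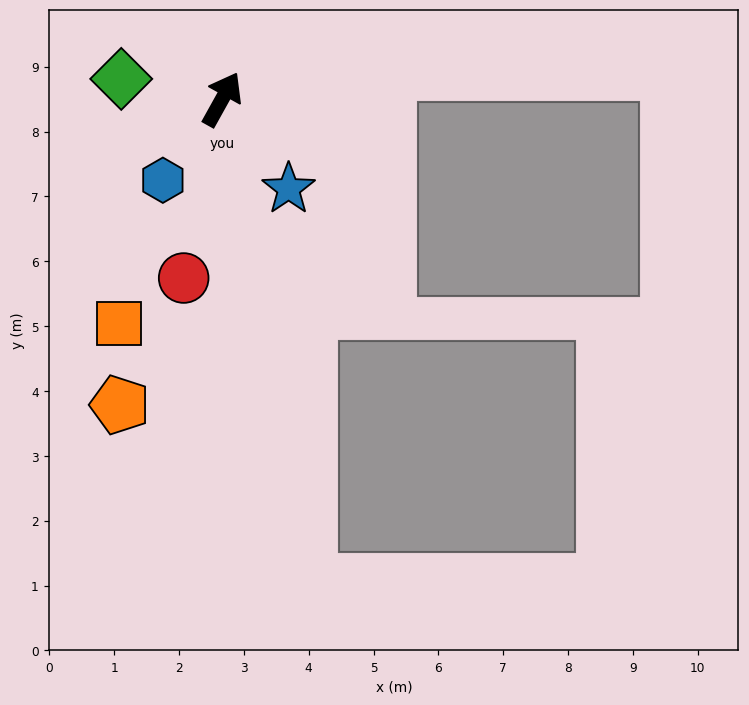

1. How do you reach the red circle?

turn right 163°, forward 2.8 m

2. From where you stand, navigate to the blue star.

turn right 114°, forward 1.7 m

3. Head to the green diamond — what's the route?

turn left 108°, forward 1.6 m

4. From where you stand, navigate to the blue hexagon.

turn left 173°, forward 1.5 m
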